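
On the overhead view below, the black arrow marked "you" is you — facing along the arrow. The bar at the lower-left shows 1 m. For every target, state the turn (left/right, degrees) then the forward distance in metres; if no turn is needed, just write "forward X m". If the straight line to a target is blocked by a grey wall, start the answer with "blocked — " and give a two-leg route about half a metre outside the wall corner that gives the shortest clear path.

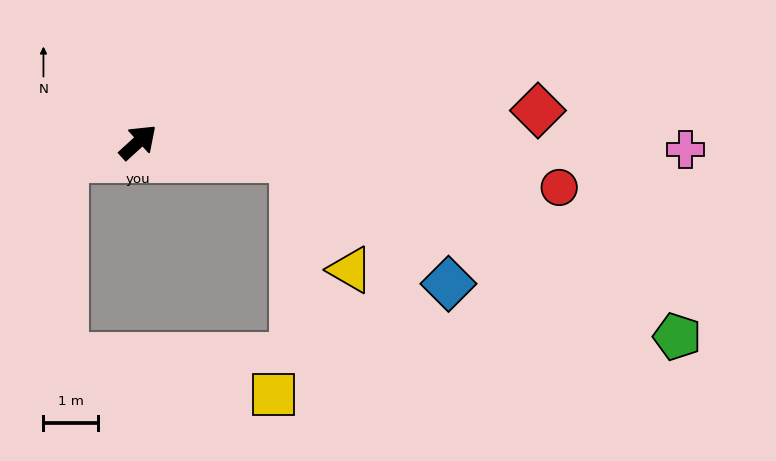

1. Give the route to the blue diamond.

blocked — turn right 49°, forward 2.8 m, then turn right 32°, forward 3.7 m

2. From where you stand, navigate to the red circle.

turn right 49°, forward 7.8 m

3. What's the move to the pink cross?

turn right 43°, forward 10.0 m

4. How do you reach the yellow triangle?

blocked — turn right 49°, forward 2.8 m, then turn right 56°, forward 2.3 m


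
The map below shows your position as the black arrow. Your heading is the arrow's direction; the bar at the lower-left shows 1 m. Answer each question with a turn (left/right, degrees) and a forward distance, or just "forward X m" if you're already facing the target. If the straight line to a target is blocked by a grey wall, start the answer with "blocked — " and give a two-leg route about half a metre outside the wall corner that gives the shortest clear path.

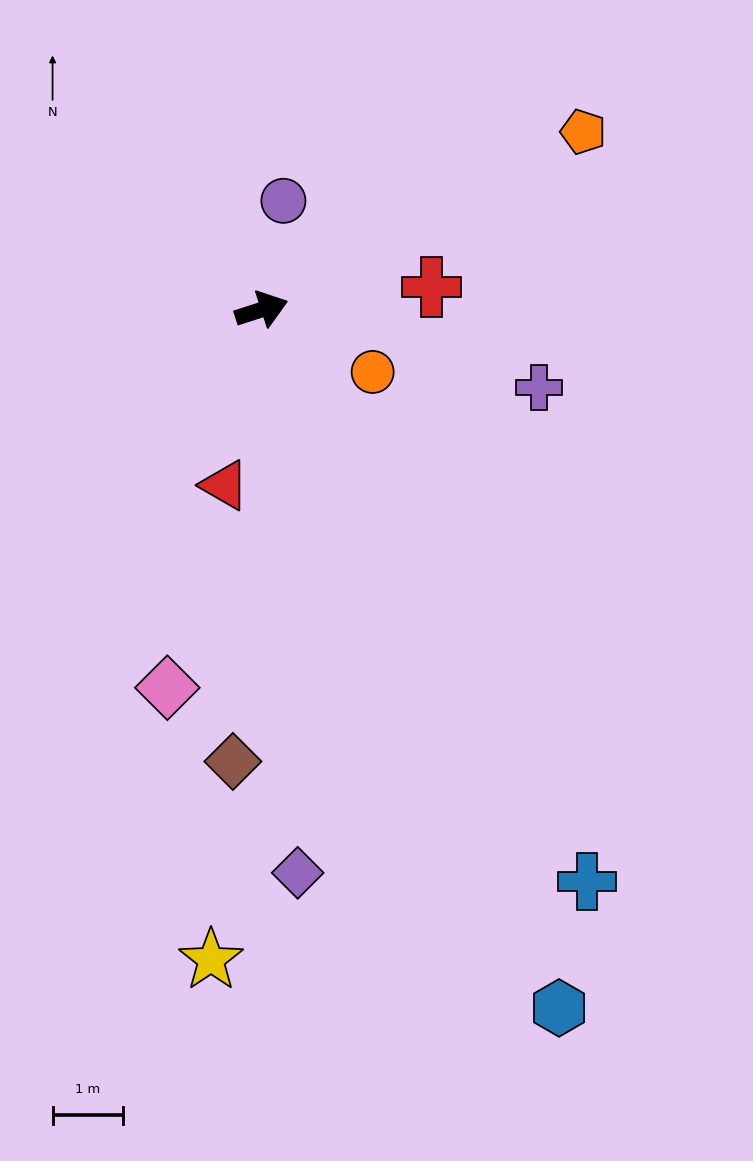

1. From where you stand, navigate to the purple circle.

turn left 61°, forward 1.6 m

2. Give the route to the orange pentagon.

turn left 11°, forward 5.2 m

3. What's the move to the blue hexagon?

turn right 85°, forward 10.8 m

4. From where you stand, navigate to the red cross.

turn right 10°, forward 2.4 m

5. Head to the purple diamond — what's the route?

turn right 104°, forward 8.0 m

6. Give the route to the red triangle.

turn right 120°, forward 2.6 m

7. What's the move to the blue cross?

turn right 78°, forward 9.4 m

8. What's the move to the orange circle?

turn right 47°, forward 1.8 m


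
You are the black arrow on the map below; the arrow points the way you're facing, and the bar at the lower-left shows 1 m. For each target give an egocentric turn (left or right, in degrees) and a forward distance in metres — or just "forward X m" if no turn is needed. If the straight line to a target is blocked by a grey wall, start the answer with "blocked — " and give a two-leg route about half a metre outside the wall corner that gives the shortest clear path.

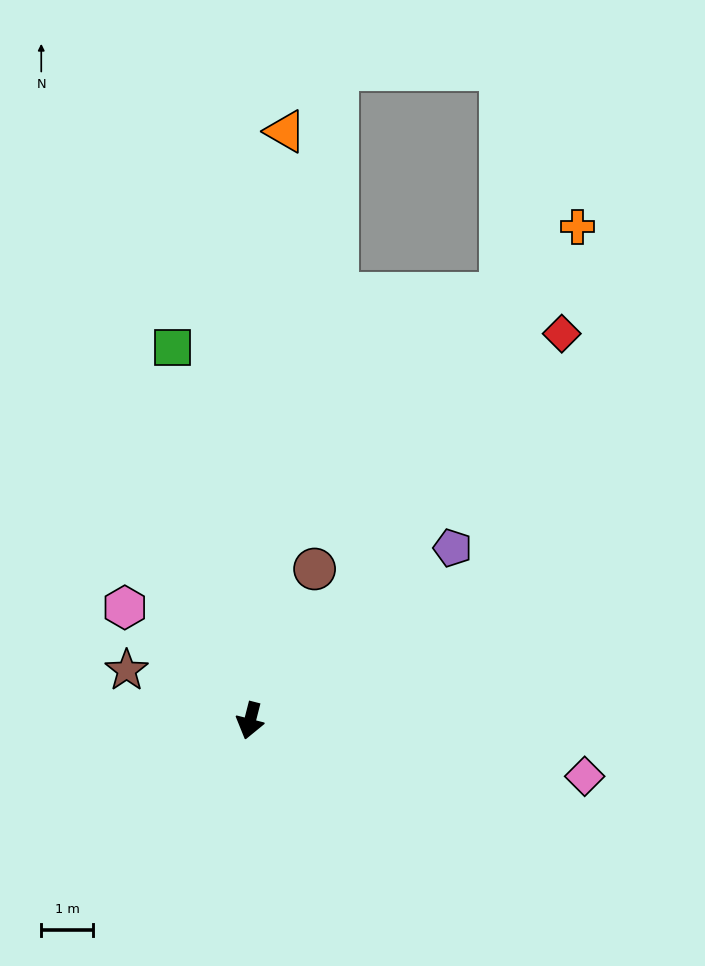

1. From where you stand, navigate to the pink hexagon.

turn right 118°, forward 3.3 m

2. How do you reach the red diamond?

turn left 155°, forward 9.6 m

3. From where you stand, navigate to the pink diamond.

turn left 95°, forward 6.6 m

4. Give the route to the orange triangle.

turn right 169°, forward 11.5 m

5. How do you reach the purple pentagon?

turn left 145°, forward 5.2 m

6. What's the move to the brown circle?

turn left 171°, forward 3.2 m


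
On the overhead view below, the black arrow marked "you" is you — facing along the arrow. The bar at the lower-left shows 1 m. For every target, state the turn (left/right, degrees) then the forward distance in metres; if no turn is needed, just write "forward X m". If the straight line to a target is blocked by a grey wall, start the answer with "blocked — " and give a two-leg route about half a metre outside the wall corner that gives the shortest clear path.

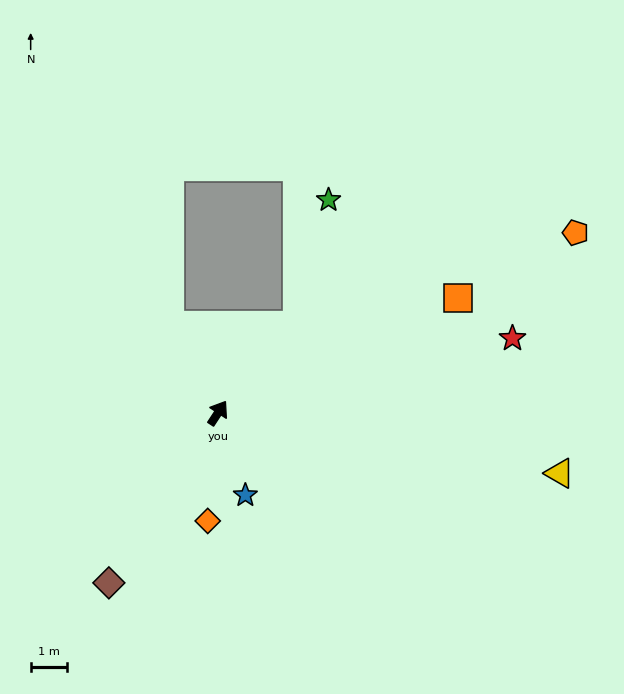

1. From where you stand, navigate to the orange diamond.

turn right 152°, forward 3.0 m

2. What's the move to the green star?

blocked — turn right 9°, forward 3.3 m, then turn left 28°, forward 3.6 m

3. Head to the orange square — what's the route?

turn right 31°, forward 7.4 m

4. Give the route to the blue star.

turn right 128°, forward 2.4 m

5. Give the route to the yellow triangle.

turn right 67°, forward 9.7 m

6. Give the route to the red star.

turn right 43°, forward 8.5 m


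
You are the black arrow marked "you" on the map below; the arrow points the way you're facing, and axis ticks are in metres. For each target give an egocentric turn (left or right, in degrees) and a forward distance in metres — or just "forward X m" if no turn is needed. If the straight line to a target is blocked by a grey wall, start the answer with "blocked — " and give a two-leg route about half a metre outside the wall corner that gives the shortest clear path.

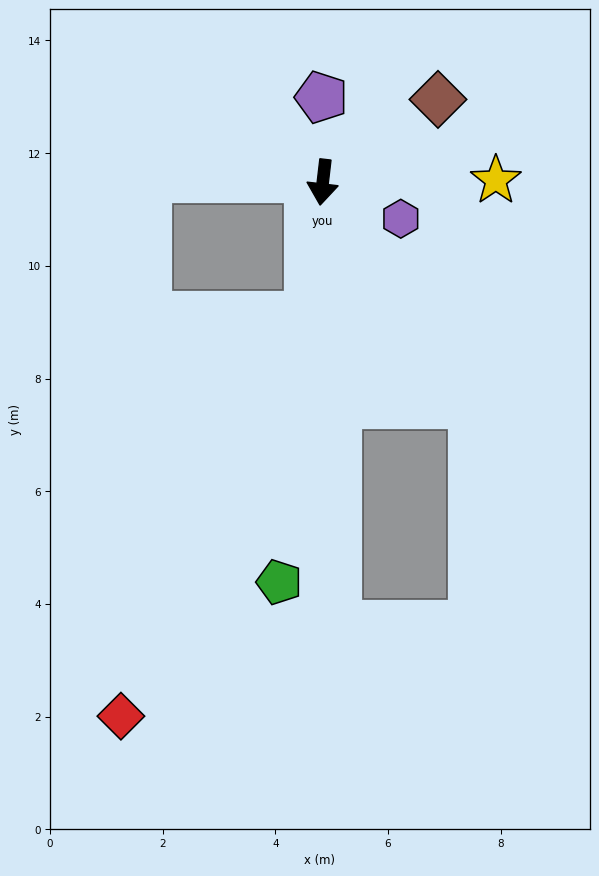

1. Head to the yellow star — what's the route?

turn left 97°, forward 3.1 m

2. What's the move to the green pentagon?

forward 7.1 m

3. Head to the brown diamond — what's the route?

turn left 132°, forward 2.5 m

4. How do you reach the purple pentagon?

turn right 172°, forward 1.5 m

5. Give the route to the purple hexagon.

turn left 72°, forward 1.5 m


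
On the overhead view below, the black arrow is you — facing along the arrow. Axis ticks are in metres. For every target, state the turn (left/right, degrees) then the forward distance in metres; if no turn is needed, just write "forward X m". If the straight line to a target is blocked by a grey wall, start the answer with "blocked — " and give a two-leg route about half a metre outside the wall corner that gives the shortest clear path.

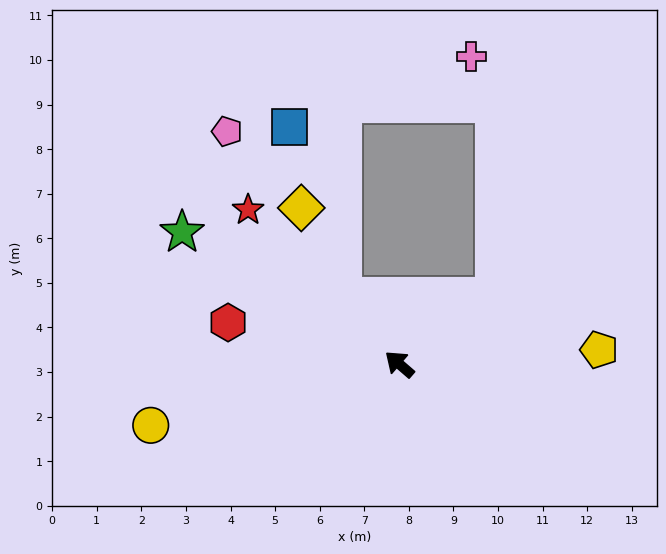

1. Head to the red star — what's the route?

turn right 5°, forward 4.8 m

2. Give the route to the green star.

turn left 10°, forward 5.7 m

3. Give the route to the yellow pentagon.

turn right 135°, forward 4.5 m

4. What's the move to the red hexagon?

turn left 27°, forward 4.0 m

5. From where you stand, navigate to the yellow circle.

turn left 55°, forward 5.7 m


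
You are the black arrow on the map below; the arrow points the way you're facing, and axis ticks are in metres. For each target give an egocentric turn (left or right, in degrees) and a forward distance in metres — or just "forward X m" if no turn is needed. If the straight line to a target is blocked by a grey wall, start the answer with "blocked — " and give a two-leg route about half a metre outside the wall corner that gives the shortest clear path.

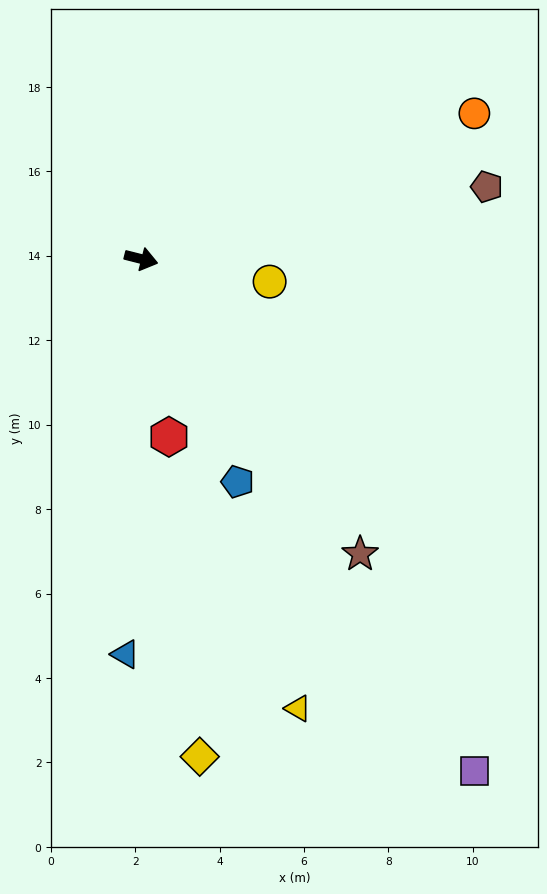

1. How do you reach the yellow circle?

turn left 4°, forward 3.1 m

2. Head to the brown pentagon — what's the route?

turn left 26°, forward 8.4 m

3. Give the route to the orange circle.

turn left 38°, forward 8.6 m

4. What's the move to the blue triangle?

turn right 78°, forward 9.4 m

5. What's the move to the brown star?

turn right 39°, forward 8.7 m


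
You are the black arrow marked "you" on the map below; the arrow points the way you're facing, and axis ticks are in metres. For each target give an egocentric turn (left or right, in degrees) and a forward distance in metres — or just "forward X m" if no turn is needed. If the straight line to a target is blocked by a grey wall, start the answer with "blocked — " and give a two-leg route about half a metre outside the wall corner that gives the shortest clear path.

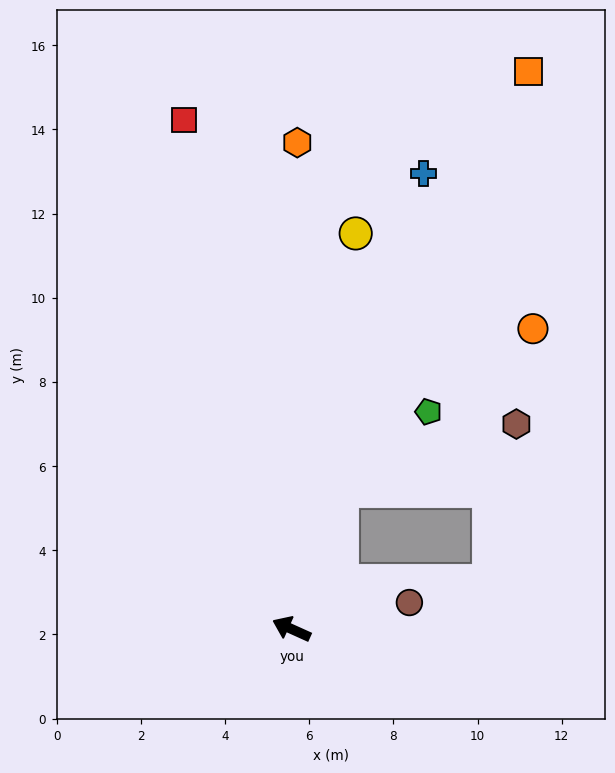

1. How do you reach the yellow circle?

turn right 75°, forward 9.5 m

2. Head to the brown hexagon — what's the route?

blocked — turn right 86°, forward 3.5 m, then turn right 49°, forward 4.4 m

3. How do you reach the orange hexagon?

turn right 66°, forward 11.6 m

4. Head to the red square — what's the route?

turn right 54°, forward 12.4 m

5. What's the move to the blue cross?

turn right 82°, forward 11.3 m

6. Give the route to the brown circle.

turn right 143°, forward 2.9 m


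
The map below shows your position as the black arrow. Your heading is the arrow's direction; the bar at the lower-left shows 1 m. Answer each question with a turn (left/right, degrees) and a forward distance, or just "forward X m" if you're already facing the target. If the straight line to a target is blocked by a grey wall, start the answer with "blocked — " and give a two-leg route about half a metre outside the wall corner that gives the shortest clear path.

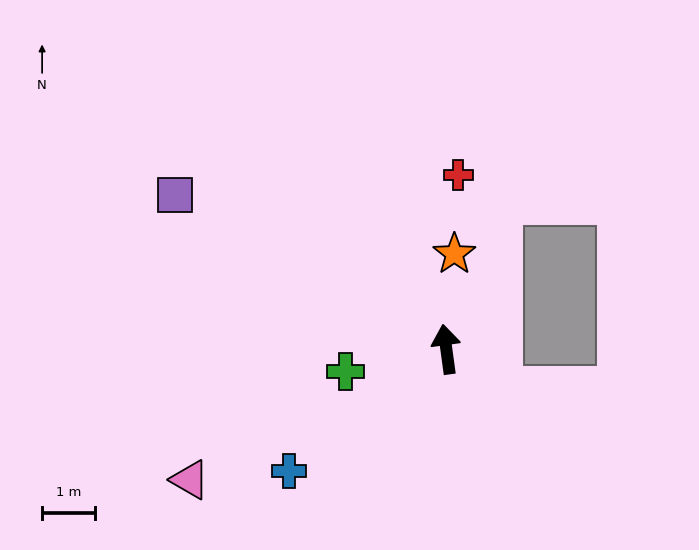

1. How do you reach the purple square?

turn left 53°, forward 5.9 m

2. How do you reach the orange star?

turn right 13°, forward 1.8 m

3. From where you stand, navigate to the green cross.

turn left 95°, forward 2.0 m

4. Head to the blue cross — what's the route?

turn left 120°, forward 3.8 m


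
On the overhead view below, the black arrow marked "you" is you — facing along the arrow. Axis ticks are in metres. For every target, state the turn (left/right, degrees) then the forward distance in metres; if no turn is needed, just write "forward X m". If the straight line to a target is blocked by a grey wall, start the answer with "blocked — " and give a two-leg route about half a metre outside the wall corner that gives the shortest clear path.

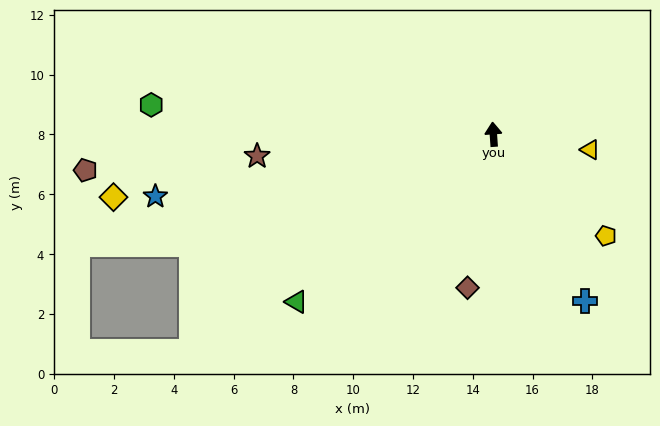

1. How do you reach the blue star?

turn left 96°, forward 11.5 m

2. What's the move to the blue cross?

turn right 155°, forward 6.4 m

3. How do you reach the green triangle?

turn left 126°, forward 8.7 m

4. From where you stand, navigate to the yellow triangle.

turn right 103°, forward 3.3 m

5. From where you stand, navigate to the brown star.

turn left 91°, forward 7.9 m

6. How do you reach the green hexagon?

turn left 81°, forward 11.5 m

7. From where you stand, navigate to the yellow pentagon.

turn right 136°, forward 5.1 m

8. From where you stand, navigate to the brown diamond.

turn left 167°, forward 5.2 m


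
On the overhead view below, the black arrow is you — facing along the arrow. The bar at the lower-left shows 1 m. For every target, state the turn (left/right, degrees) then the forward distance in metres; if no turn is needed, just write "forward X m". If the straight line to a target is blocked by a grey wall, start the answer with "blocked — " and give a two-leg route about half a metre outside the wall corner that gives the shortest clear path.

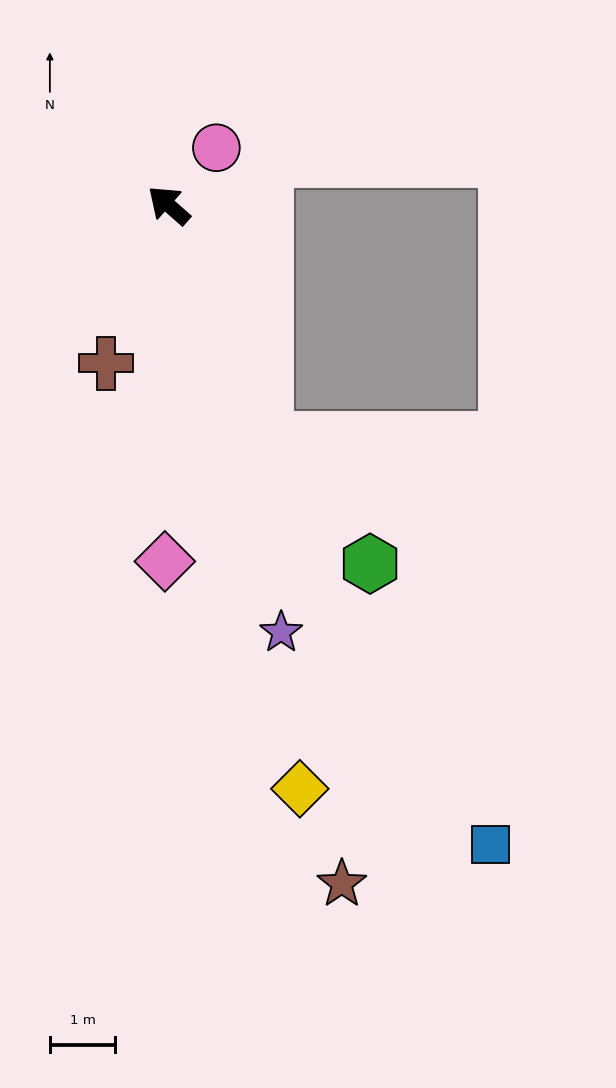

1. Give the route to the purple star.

turn left 146°, forward 6.8 m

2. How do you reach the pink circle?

turn right 88°, forward 1.1 m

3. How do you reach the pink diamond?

turn left 131°, forward 5.5 m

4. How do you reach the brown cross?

turn left 110°, forward 2.6 m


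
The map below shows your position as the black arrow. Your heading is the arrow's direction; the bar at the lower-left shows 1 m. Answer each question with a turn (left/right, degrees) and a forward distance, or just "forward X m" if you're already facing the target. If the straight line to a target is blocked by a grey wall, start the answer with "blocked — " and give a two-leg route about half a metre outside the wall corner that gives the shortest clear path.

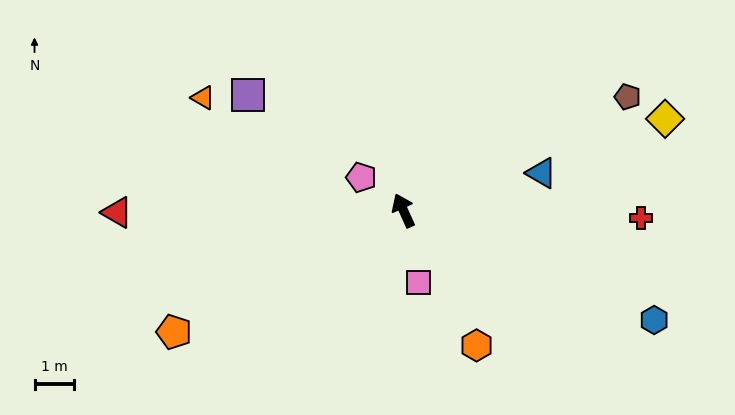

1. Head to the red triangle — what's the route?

turn left 66°, forward 7.3 m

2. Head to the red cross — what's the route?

turn right 116°, forward 6.1 m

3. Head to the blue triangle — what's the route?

turn right 99°, forward 3.7 m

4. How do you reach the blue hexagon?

turn right 138°, forward 7.0 m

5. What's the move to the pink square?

turn left 167°, forward 1.9 m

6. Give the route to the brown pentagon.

turn right 87°, forward 6.4 m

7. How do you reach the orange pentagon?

turn left 94°, forward 6.6 m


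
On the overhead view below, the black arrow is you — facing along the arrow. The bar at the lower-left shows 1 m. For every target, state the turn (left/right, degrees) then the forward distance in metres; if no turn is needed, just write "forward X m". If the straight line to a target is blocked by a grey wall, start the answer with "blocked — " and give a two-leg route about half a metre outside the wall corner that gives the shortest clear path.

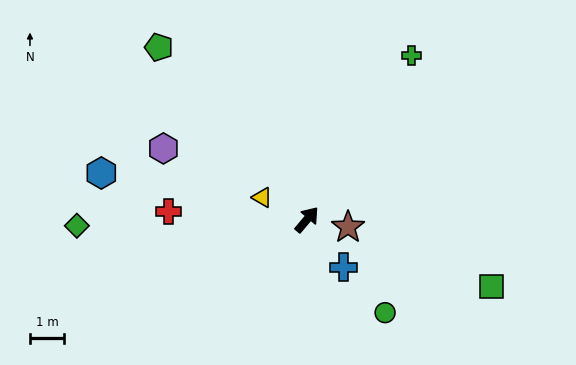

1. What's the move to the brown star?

turn right 60°, forward 1.2 m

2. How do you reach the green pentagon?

turn left 81°, forward 6.6 m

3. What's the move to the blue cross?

turn right 102°, forward 1.8 m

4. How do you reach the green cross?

turn left 8°, forward 5.7 m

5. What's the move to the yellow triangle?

turn left 104°, forward 1.5 m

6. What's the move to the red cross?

turn left 127°, forward 4.0 m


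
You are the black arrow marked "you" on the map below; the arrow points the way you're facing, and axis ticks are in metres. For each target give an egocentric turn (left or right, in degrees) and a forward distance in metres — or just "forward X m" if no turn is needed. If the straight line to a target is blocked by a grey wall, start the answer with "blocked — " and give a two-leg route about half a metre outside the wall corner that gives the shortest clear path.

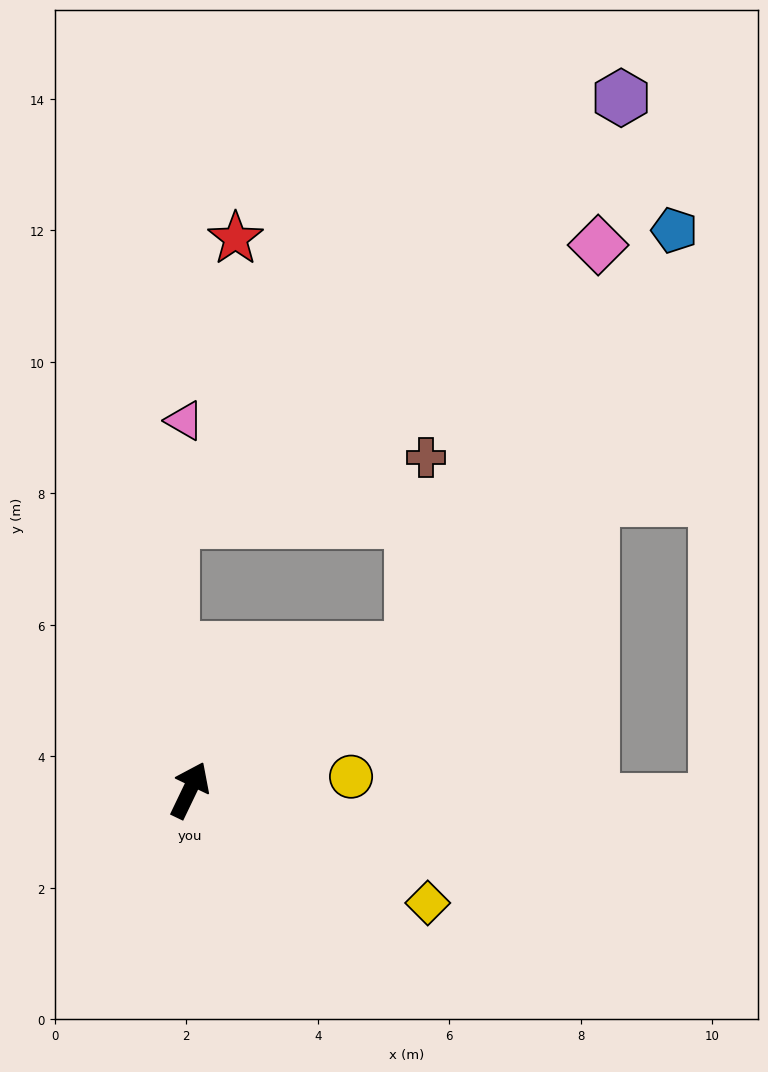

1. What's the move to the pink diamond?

blocked — turn right 32°, forward 4.0 m, then turn left 33°, forward 6.8 m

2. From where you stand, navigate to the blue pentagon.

blocked — turn right 32°, forward 4.0 m, then turn left 26°, forward 7.5 m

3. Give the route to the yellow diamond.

turn right 90°, forward 4.0 m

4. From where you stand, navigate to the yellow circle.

turn right 60°, forward 2.5 m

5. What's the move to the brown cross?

blocked — turn right 32°, forward 4.0 m, then turn left 54°, forward 2.9 m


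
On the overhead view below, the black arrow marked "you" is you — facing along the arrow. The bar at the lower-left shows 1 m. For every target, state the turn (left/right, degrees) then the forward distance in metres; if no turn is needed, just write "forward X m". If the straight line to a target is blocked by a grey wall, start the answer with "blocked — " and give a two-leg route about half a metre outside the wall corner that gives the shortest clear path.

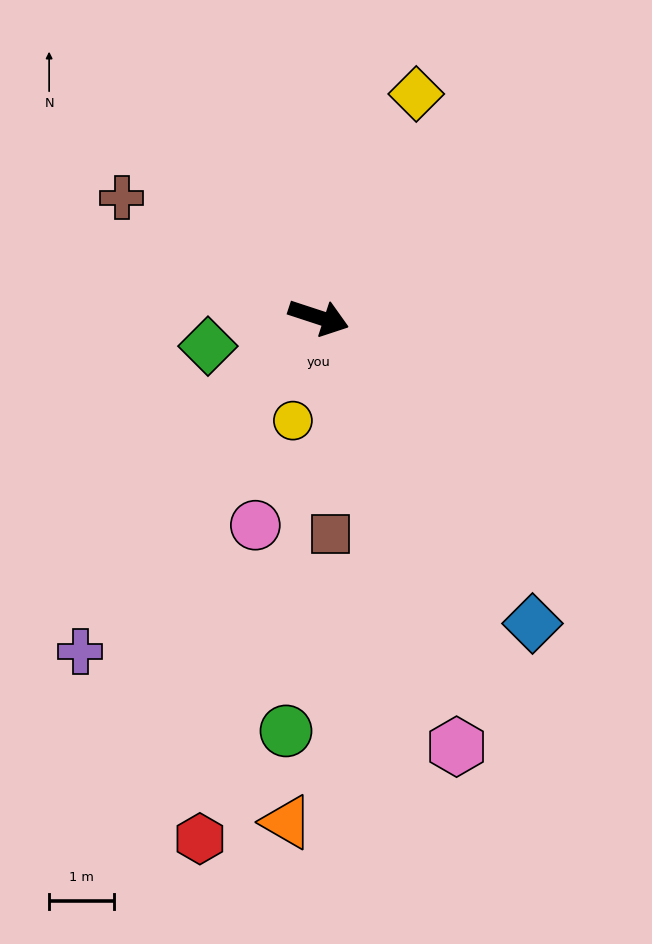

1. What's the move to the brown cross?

turn left 167°, forward 3.6 m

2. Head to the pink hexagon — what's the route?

turn right 54°, forward 7.0 m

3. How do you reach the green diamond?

turn right 147°, forward 1.8 m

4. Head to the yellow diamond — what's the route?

turn left 85°, forward 3.8 m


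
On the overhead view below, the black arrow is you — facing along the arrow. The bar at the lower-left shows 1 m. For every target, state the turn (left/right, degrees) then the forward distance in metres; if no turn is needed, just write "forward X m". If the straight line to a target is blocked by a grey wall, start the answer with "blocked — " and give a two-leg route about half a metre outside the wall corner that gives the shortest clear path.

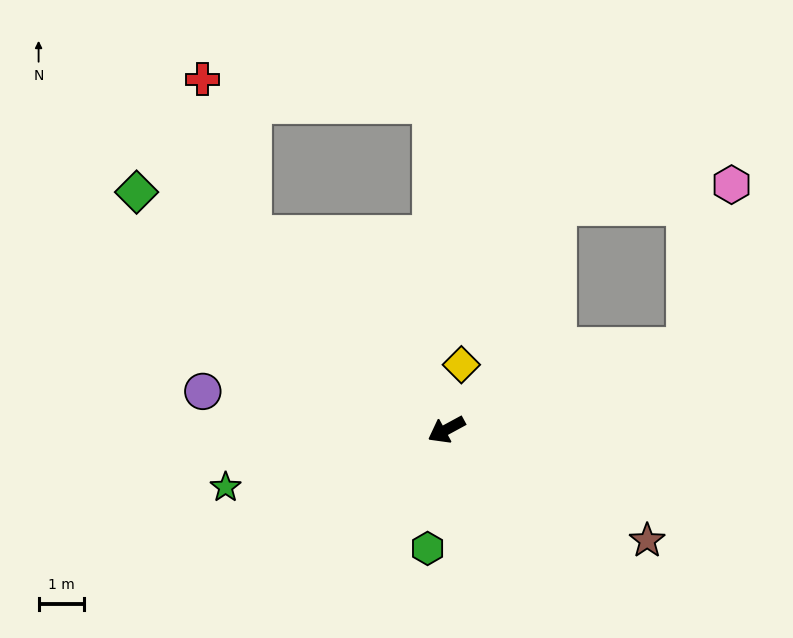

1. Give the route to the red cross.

blocked — turn right 74°, forward 6.0 m, then turn right 27°, forward 3.6 m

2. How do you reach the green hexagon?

turn left 52°, forward 2.6 m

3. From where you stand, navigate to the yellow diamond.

turn right 131°, forward 1.5 m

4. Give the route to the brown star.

turn left 123°, forward 5.0 m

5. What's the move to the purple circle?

turn right 37°, forward 5.4 m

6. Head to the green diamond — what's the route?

turn right 66°, forward 8.5 m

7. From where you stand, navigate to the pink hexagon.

blocked — turn left 171°, forward 5.5 m, then turn left 55°, forward 3.7 m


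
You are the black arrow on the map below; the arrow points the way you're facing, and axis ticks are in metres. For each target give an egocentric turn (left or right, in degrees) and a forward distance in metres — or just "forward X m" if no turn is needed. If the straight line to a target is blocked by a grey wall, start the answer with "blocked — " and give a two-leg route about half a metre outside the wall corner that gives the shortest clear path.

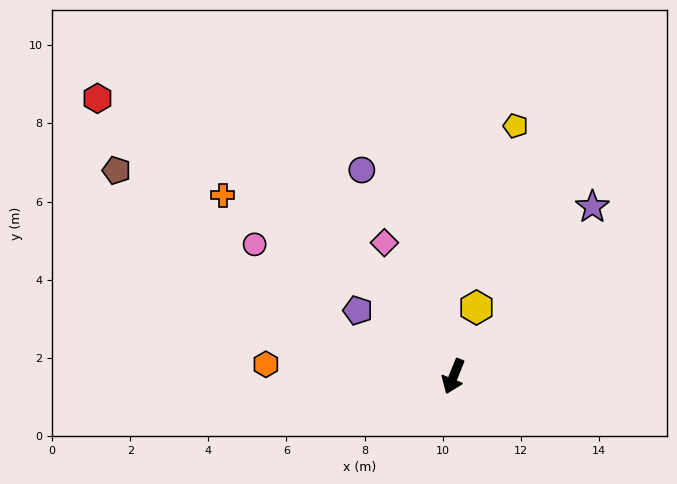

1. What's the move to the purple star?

turn left 163°, forward 5.6 m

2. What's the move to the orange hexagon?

turn right 72°, forward 4.8 m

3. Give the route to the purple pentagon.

turn right 103°, forward 3.0 m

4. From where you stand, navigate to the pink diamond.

turn right 131°, forward 3.9 m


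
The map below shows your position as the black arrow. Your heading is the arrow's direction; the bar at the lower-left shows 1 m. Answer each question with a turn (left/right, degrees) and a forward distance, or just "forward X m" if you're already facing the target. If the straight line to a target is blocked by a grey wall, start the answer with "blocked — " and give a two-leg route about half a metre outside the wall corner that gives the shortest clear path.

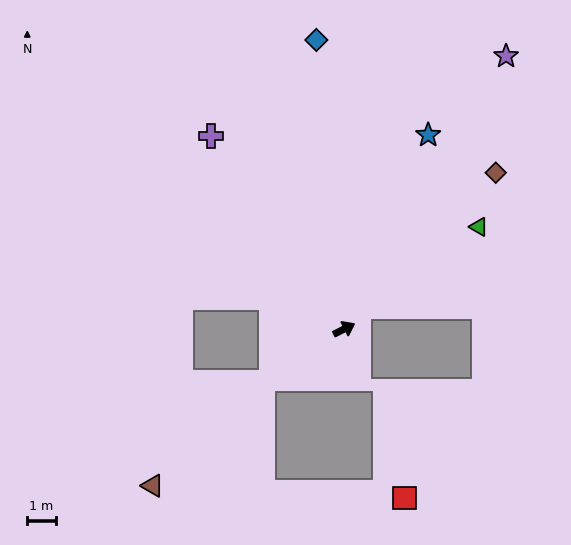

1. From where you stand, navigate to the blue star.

turn left 40°, forward 7.4 m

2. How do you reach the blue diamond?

turn left 69°, forward 10.2 m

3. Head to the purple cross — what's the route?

turn left 98°, forward 8.2 m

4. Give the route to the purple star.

turn left 32°, forward 11.1 m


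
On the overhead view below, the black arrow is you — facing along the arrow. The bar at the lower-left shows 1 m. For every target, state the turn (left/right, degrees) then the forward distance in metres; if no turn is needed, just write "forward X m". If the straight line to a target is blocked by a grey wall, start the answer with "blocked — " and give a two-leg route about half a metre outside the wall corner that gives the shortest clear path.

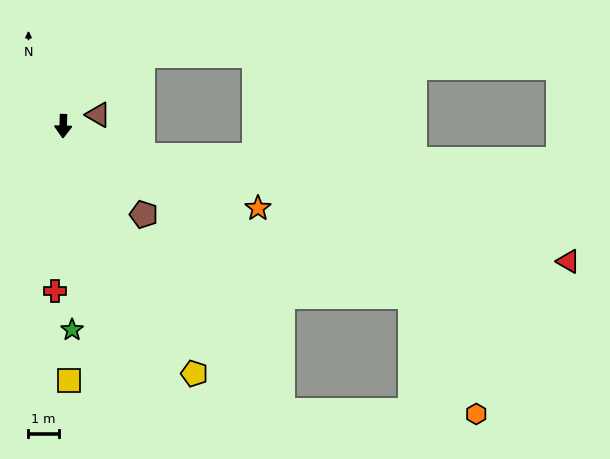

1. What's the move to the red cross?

forward 5.4 m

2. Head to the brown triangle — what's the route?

turn left 110°, forward 1.2 m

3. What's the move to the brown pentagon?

turn left 44°, forward 3.9 m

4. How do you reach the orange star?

turn left 69°, forward 7.0 m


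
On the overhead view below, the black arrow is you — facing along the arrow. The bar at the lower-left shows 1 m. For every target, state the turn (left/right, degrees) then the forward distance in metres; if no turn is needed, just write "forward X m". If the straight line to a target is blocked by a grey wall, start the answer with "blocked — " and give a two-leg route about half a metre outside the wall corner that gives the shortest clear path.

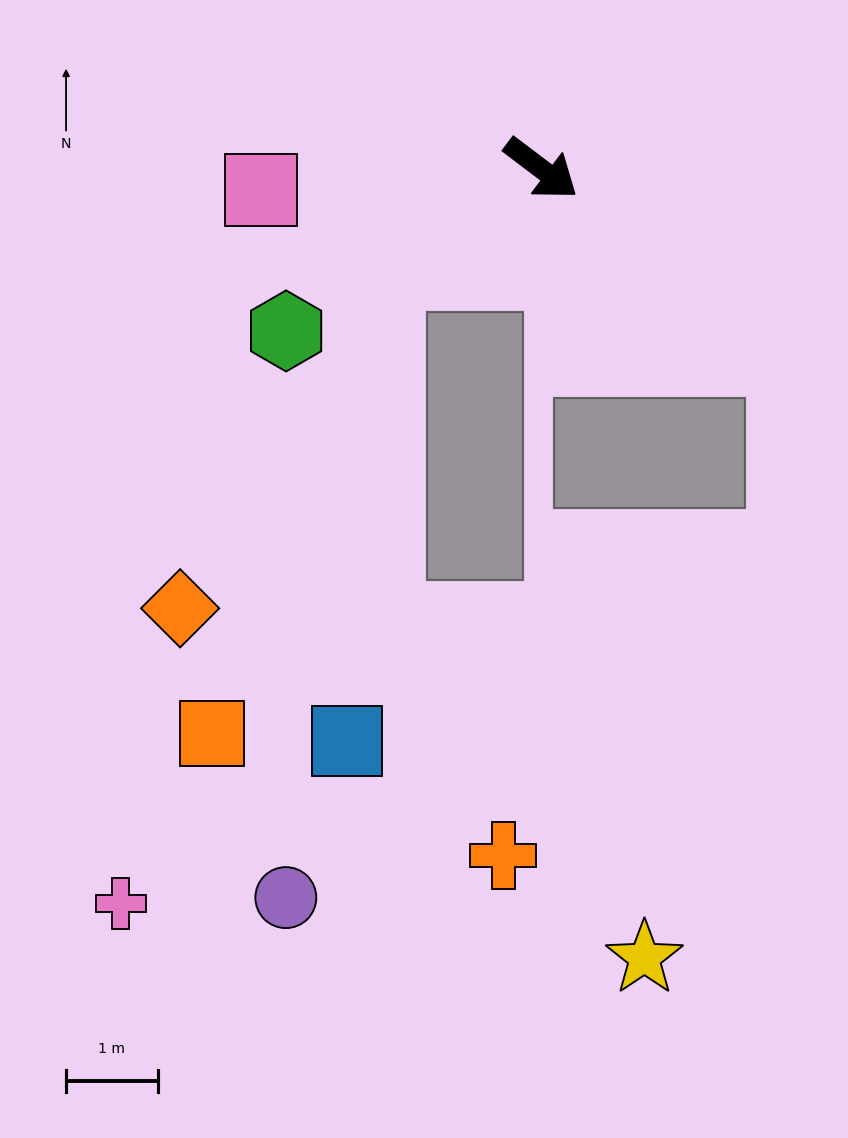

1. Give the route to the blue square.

blocked — turn right 110°, forward 2.0 m, then turn left 52°, forward 5.2 m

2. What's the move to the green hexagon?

turn right 110°, forward 3.3 m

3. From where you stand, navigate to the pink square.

turn right 138°, forward 3.1 m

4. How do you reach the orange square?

blocked — turn right 110°, forward 2.0 m, then turn left 37°, forward 5.4 m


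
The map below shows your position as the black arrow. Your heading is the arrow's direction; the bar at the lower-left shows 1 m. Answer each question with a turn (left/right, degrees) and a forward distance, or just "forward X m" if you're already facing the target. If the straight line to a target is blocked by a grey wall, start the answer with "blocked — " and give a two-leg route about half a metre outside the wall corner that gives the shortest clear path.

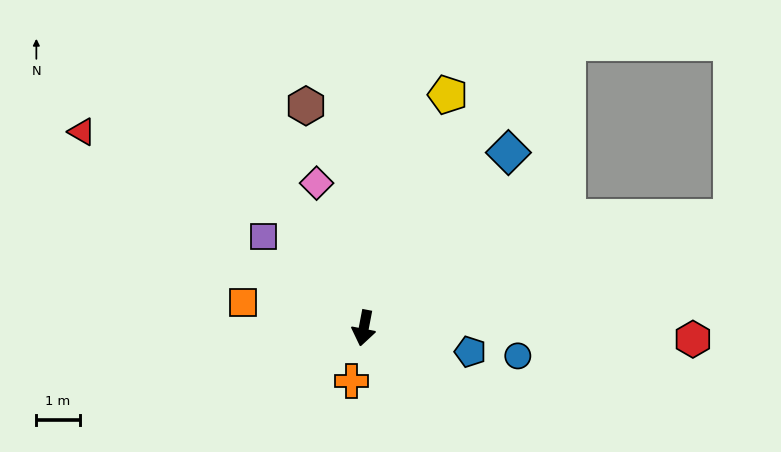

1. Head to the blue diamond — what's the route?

turn left 151°, forward 5.3 m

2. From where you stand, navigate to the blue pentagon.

turn left 88°, forward 2.5 m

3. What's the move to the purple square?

turn right 122°, forward 3.2 m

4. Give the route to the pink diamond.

turn right 151°, forward 3.5 m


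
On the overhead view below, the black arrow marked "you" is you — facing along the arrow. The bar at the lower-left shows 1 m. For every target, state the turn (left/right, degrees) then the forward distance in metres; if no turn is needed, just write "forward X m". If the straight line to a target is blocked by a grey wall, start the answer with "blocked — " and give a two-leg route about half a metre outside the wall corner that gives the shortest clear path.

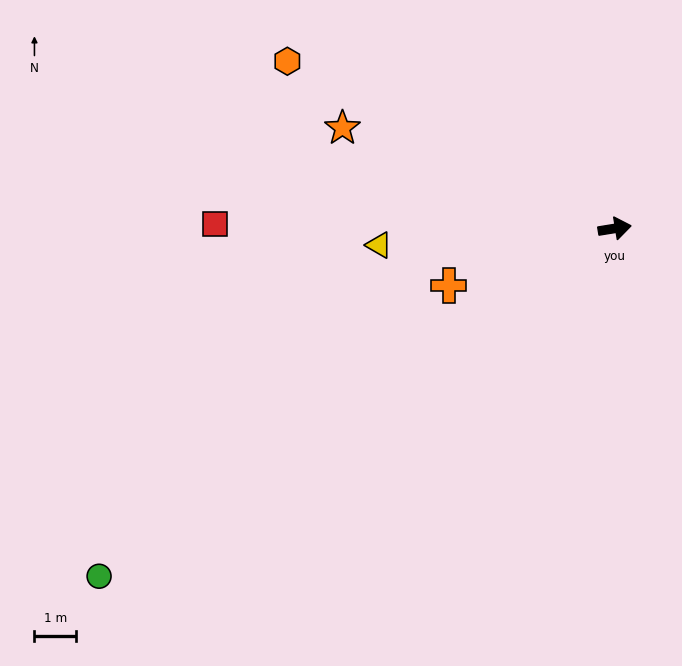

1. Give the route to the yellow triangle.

turn left 175°, forward 5.7 m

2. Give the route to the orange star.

turn left 151°, forward 7.0 m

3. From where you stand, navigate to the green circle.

turn right 155°, forward 15.0 m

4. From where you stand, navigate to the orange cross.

turn right 170°, forward 4.2 m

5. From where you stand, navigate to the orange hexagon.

turn left 144°, forward 8.9 m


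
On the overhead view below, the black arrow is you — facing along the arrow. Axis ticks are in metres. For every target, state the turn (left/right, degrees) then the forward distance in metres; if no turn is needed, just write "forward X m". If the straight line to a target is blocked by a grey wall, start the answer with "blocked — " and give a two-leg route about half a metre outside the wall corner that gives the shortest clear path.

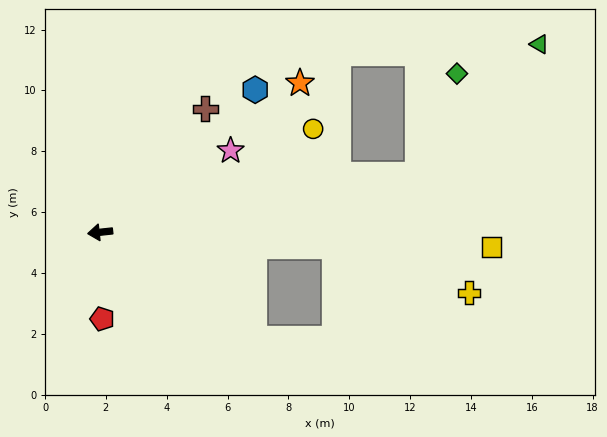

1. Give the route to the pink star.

turn right 154°, forward 5.1 m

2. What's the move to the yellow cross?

blocked — turn left 170°, forward 7.7 m, then turn right 15°, forward 4.7 m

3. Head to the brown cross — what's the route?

turn right 137°, forward 5.3 m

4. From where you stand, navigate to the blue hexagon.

turn right 144°, forward 6.9 m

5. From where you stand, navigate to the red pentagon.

turn left 85°, forward 2.8 m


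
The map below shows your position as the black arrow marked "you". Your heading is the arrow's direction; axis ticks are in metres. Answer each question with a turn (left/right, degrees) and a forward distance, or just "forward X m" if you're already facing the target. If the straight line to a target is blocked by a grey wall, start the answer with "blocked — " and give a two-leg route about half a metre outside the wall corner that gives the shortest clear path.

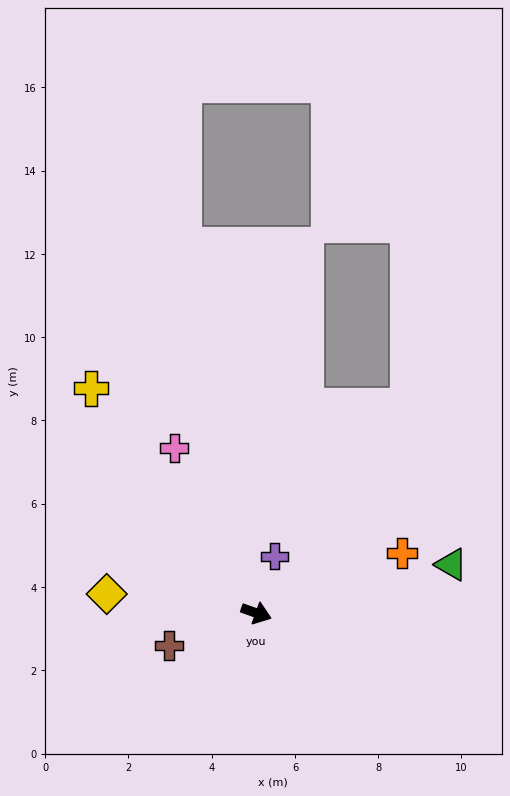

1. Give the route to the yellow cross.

turn left 146°, forward 6.7 m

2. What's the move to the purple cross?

turn left 92°, forward 1.4 m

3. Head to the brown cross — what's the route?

turn right 140°, forward 2.2 m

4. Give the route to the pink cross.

turn left 136°, forward 4.4 m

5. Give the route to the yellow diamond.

turn right 168°, forward 3.6 m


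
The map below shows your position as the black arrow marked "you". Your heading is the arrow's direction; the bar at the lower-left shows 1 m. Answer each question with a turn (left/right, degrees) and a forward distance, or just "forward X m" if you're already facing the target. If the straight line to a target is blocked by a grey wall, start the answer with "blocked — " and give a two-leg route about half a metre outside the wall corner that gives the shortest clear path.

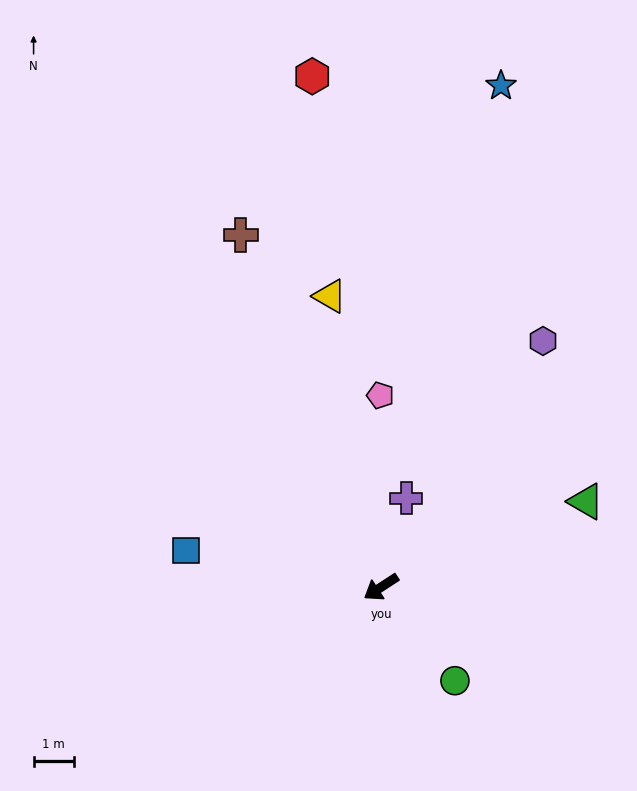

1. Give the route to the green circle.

turn left 95°, forward 3.0 m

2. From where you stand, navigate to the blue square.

turn right 44°, forward 4.9 m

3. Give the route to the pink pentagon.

turn right 123°, forward 4.7 m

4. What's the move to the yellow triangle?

turn right 113°, forward 7.3 m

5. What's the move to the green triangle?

turn left 170°, forward 5.5 m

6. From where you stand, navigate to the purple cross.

turn right 139°, forward 2.3 m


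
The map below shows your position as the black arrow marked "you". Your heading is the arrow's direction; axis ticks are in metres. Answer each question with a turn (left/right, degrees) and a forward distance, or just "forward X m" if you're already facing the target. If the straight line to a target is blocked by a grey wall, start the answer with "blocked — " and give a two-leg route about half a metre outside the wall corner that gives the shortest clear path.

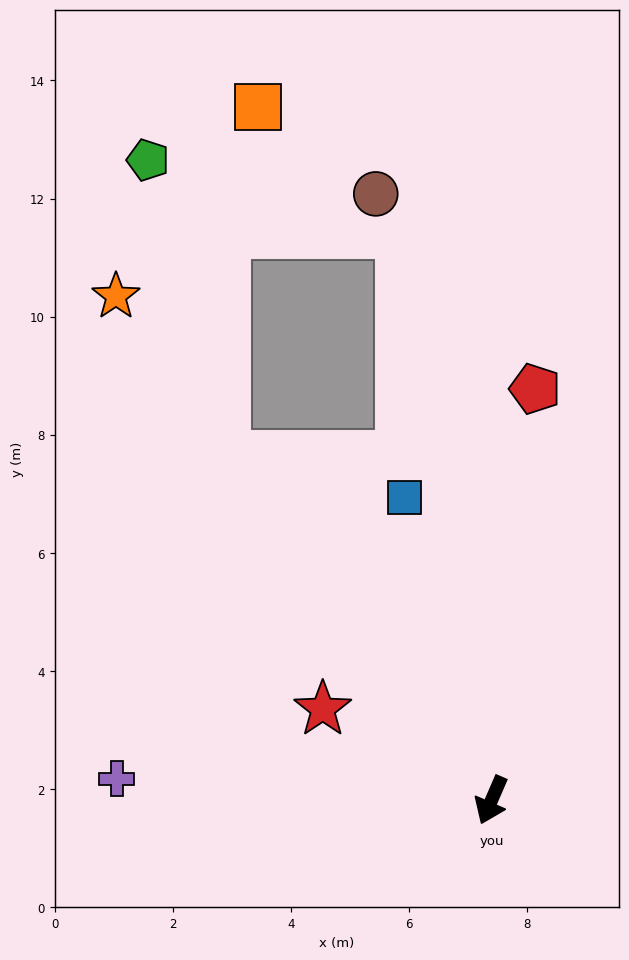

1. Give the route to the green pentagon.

blocked — turn right 119°, forward 7.4 m, then turn right 23°, forward 5.2 m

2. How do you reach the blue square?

turn right 141°, forward 5.3 m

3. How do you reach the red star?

turn right 95°, forward 3.2 m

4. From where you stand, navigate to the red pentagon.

turn right 163°, forward 7.0 m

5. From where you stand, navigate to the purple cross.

turn right 70°, forward 6.4 m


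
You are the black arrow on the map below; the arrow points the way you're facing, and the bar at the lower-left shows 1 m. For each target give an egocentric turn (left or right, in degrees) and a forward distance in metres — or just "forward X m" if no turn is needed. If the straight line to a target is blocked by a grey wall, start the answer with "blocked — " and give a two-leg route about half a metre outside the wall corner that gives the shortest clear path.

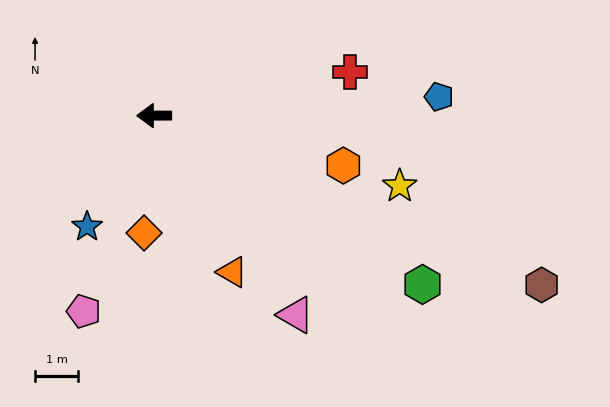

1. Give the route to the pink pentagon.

turn left 70°, forward 4.8 m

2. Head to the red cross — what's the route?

turn right 168°, forward 4.6 m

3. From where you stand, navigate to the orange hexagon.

turn left 165°, forward 4.5 m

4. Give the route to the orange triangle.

turn left 116°, forward 4.0 m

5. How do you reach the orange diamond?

turn left 85°, forward 2.7 m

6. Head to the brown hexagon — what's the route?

turn left 156°, forward 9.8 m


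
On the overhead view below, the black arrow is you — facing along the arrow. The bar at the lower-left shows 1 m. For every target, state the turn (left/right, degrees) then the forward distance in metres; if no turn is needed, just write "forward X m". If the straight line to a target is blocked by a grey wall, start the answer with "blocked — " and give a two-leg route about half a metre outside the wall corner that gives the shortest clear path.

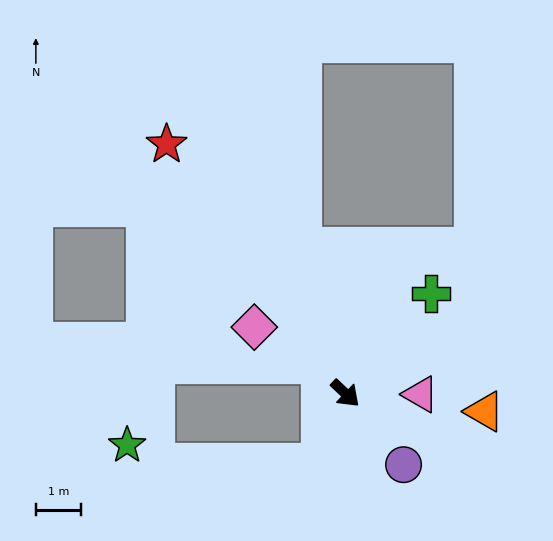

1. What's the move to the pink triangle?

turn left 43°, forward 1.7 m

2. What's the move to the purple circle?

turn right 7°, forward 2.0 m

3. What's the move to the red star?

turn left 169°, forward 6.8 m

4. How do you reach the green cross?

turn left 93°, forward 2.9 m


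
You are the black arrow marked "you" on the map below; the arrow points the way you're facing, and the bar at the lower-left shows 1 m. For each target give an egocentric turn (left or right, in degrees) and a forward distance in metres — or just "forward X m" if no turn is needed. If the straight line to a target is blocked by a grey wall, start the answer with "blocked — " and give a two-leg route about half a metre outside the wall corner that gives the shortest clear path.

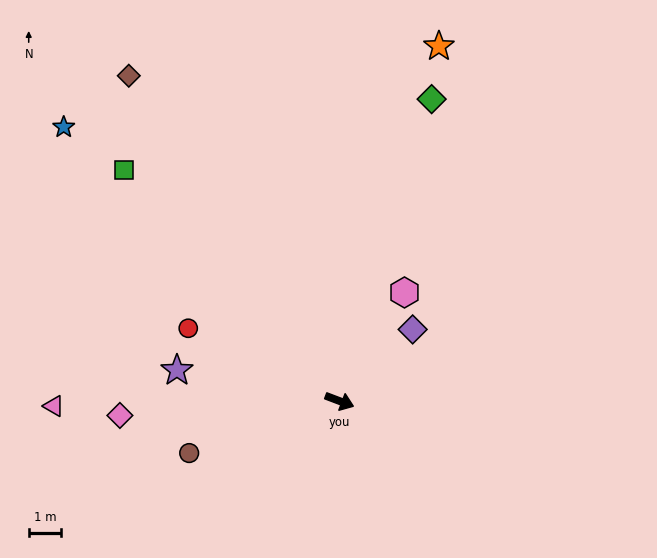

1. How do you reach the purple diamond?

turn left 65°, forward 3.2 m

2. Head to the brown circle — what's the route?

turn right 140°, forward 4.9 m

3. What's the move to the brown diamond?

turn left 144°, forward 12.0 m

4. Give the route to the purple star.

turn right 170°, forward 5.1 m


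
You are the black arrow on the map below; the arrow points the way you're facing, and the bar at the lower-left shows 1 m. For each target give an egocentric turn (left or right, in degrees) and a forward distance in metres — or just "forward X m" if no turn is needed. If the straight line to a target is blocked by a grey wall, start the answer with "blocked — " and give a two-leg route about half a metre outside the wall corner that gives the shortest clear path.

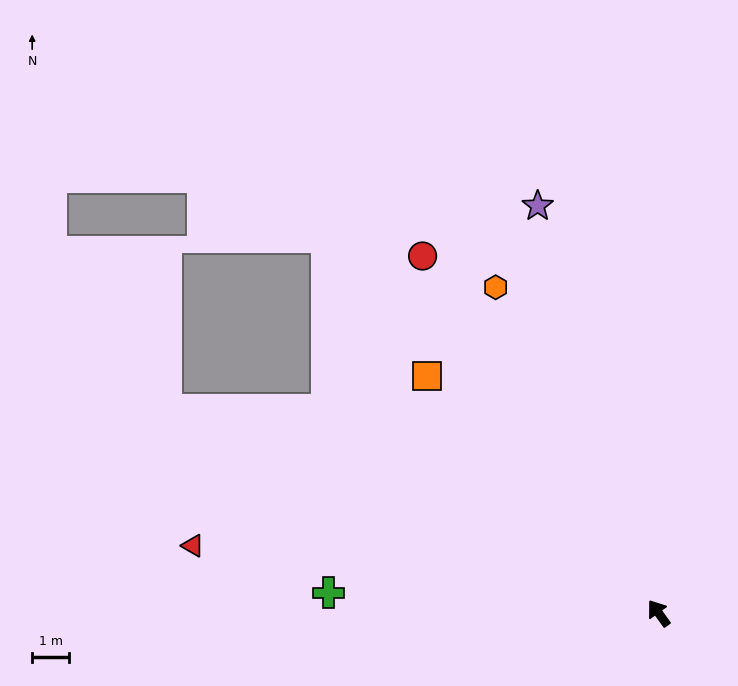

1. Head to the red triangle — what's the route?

turn left 46°, forward 12.7 m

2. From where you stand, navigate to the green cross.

turn left 51°, forward 9.0 m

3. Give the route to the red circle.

turn right 2°, forward 11.6 m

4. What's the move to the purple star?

turn right 19°, forward 11.5 m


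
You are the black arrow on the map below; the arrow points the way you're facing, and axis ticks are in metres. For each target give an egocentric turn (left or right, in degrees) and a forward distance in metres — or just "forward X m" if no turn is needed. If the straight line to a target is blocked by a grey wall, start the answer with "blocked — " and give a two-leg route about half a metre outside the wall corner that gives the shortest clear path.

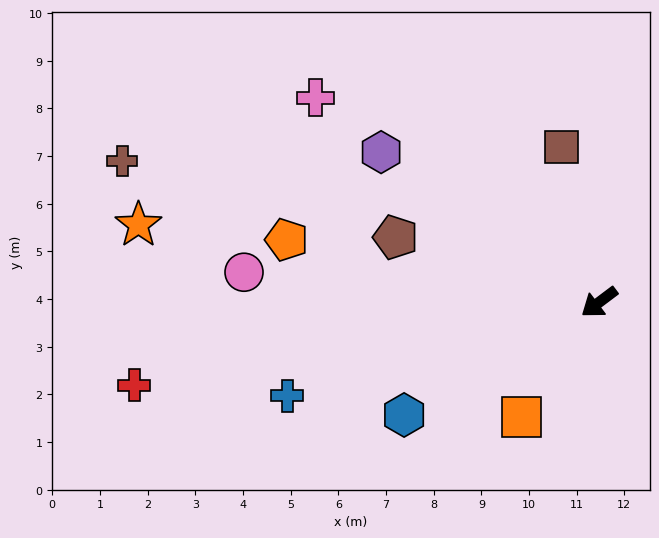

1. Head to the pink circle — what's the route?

turn right 42°, forward 7.5 m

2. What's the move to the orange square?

turn left 19°, forward 2.9 m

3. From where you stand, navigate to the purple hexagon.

turn right 71°, forward 5.6 m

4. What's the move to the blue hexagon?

turn right 7°, forward 4.7 m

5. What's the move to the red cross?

turn right 27°, forward 9.9 m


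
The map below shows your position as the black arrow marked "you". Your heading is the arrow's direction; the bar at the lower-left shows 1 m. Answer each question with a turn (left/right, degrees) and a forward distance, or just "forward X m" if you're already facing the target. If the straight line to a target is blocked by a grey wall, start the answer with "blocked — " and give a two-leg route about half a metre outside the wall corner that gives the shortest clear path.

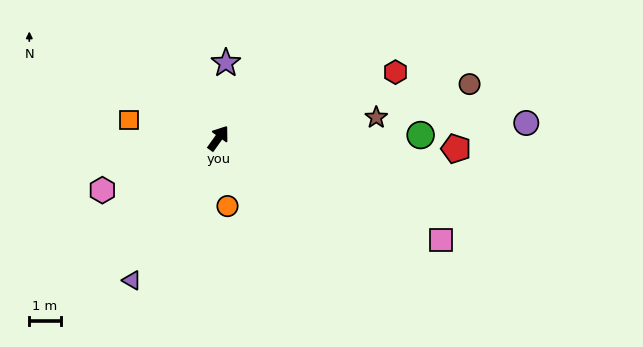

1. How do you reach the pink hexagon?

turn left 150°, forward 4.0 m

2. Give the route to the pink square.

turn right 79°, forward 7.7 m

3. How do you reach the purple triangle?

turn right 176°, forward 5.3 m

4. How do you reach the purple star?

turn left 30°, forward 2.4 m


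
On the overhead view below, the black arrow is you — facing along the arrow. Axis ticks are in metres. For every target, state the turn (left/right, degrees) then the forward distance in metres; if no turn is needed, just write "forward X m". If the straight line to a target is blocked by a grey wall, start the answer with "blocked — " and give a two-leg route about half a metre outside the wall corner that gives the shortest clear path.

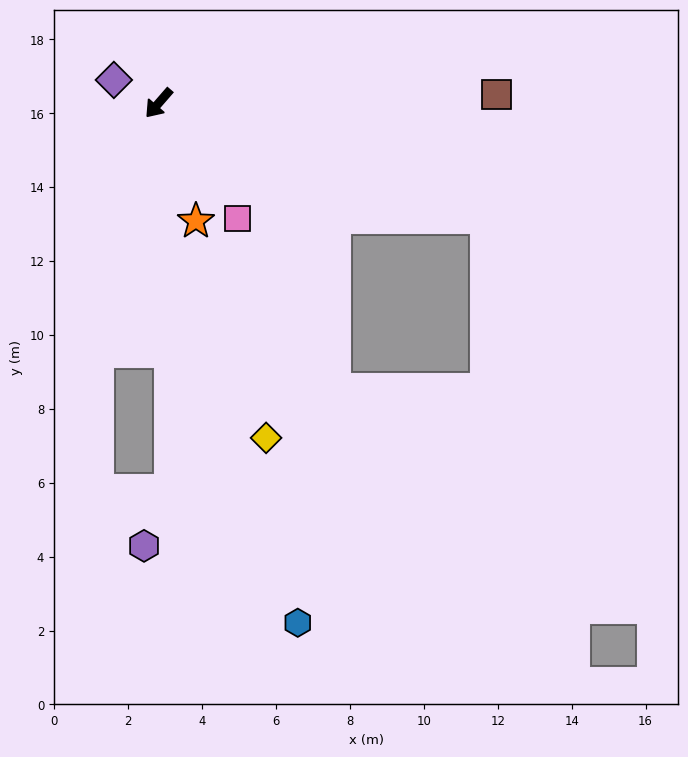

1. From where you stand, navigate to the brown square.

turn left 132°, forward 9.2 m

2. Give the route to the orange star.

turn left 59°, forward 3.3 m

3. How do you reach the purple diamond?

turn right 76°, forward 1.4 m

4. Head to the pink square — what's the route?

turn left 75°, forward 3.8 m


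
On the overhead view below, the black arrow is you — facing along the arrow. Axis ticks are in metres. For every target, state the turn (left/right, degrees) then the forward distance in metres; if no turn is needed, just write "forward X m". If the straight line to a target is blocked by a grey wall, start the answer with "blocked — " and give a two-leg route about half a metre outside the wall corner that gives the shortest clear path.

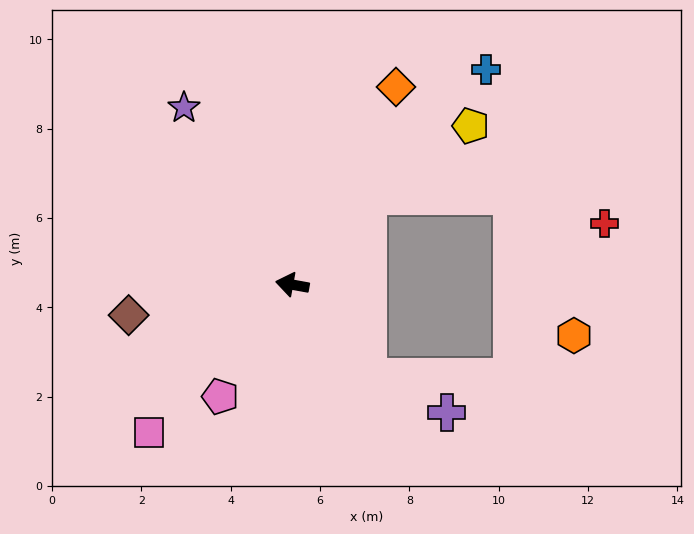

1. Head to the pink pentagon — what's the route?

turn left 67°, forward 3.0 m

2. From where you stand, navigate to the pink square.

turn left 56°, forward 4.6 m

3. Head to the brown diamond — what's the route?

turn left 21°, forward 3.7 m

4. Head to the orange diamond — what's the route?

turn right 107°, forward 5.0 m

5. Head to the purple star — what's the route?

turn right 48°, forward 4.6 m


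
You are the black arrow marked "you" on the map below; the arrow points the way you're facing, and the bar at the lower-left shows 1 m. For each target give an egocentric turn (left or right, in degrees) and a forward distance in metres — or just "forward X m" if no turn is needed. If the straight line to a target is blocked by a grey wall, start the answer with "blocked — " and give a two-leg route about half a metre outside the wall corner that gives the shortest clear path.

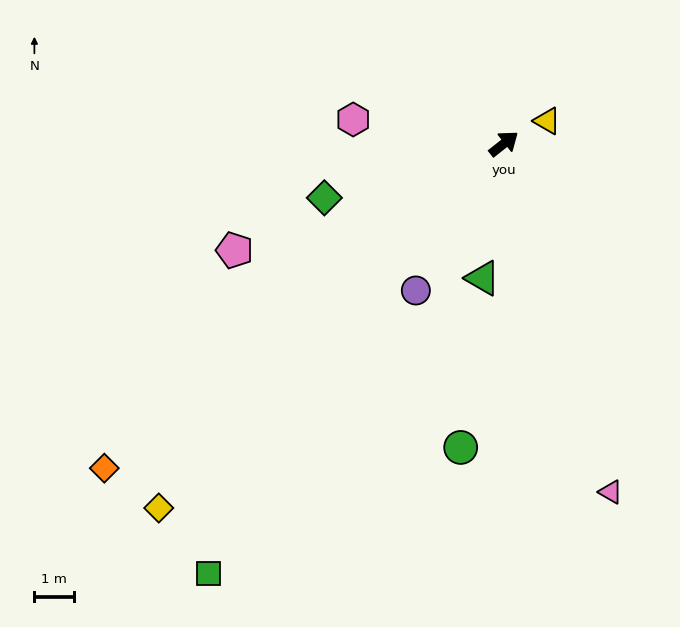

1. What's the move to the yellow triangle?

turn right 11°, forward 1.2 m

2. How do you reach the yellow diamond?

turn right 172°, forward 12.7 m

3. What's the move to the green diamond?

turn left 158°, forward 4.7 m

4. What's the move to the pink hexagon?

turn left 133°, forward 3.9 m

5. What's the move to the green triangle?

turn right 137°, forward 3.4 m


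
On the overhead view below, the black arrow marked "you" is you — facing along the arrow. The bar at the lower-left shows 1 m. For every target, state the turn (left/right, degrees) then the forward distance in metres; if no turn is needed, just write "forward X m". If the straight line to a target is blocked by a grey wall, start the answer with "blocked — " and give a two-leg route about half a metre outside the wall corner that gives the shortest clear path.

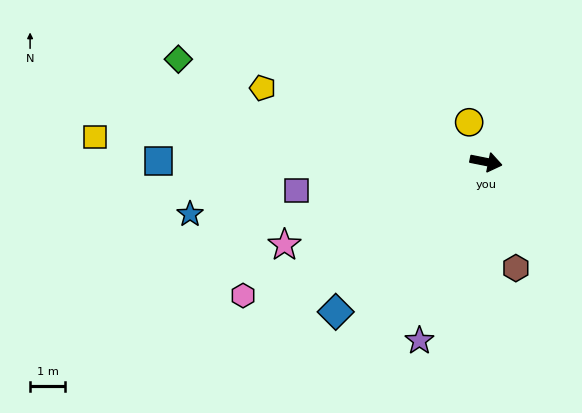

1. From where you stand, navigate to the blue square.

turn right 169°, forward 9.3 m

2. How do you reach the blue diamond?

turn right 124°, forward 6.1 m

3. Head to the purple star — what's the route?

turn right 99°, forward 5.4 m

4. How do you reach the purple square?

turn right 160°, forward 5.5 m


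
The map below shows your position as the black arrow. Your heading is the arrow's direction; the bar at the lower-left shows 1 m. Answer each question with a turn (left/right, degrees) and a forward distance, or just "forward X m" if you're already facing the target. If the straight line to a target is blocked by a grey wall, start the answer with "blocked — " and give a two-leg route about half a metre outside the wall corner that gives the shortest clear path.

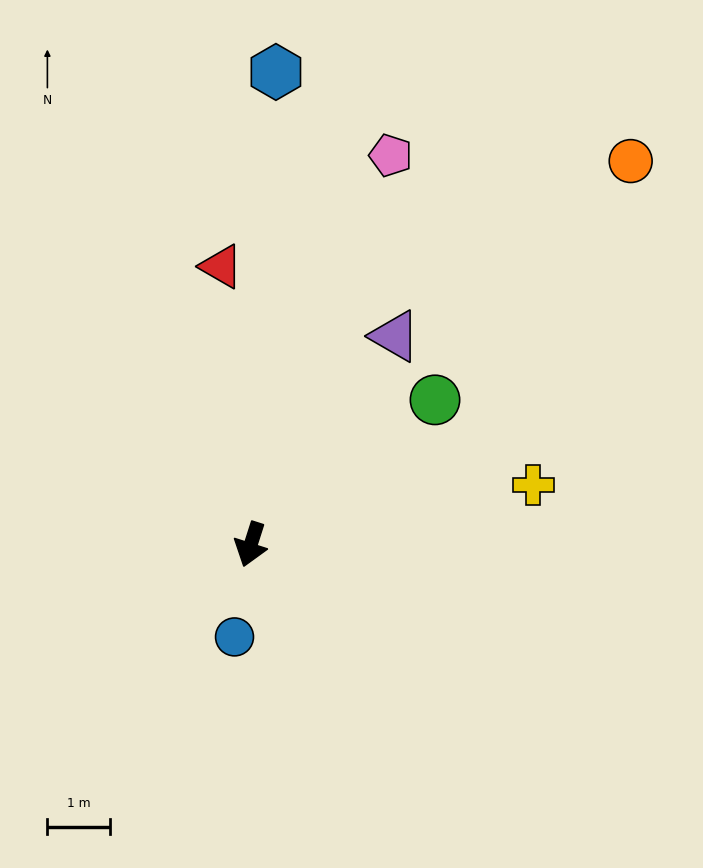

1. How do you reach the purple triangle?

turn left 163°, forward 4.0 m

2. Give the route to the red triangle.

turn right 156°, forward 4.5 m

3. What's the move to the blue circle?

turn left 8°, forward 1.5 m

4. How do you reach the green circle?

turn left 146°, forward 3.7 m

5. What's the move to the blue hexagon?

turn right 165°, forward 7.6 m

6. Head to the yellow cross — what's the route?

turn left 120°, forward 4.6 m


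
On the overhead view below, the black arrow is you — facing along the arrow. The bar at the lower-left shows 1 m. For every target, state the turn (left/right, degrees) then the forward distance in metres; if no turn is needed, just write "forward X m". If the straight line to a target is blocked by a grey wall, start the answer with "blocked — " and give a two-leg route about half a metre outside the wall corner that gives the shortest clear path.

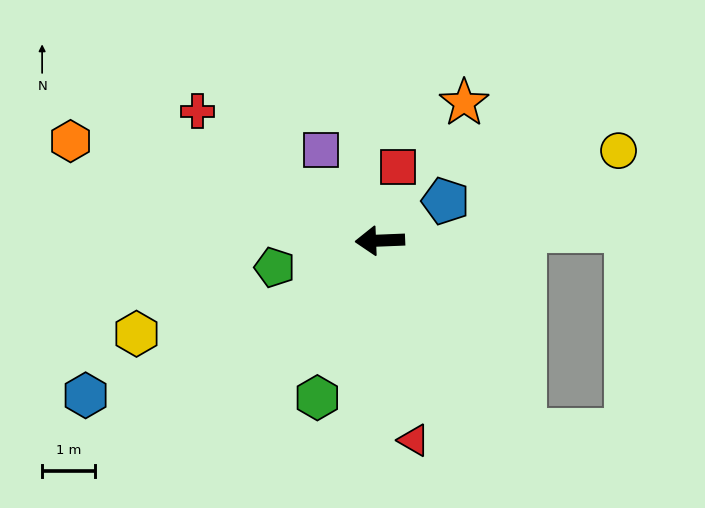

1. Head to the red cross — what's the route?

turn right 38°, forward 4.2 m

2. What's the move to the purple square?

turn right 59°, forward 2.1 m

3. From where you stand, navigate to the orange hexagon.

turn right 20°, forward 6.2 m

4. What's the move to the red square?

turn right 106°, forward 1.4 m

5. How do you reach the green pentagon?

turn left 12°, forward 2.1 m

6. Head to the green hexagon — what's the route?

turn left 66°, forward 3.2 m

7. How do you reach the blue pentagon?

turn right 151°, forward 1.5 m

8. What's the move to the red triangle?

turn left 97°, forward 3.8 m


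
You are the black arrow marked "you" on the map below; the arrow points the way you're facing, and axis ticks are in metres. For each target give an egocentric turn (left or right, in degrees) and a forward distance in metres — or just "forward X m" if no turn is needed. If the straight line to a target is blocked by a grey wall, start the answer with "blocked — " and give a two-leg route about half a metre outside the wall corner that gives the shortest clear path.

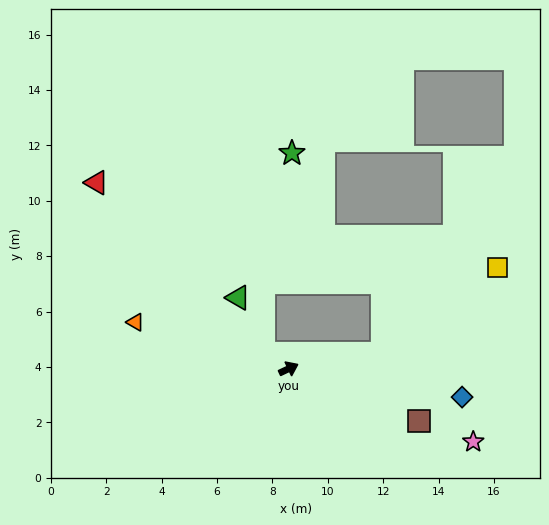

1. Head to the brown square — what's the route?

turn right 47°, forward 5.1 m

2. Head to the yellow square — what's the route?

blocked — turn right 16°, forward 3.4 m, then turn left 28°, forward 5.2 m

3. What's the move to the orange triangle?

turn left 138°, forward 5.8 m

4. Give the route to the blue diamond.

turn right 35°, forward 6.3 m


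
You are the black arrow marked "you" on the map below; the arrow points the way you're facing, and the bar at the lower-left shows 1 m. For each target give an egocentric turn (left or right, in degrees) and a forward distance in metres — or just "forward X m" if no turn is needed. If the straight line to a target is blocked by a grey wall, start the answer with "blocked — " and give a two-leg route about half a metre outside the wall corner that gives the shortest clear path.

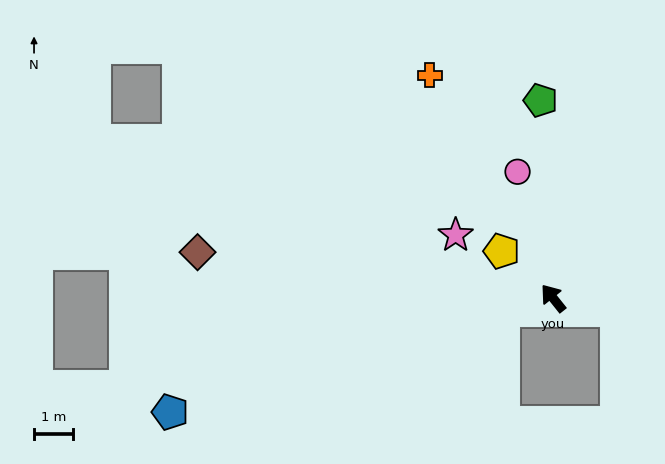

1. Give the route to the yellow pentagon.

turn left 9°, forward 1.8 m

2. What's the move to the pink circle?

turn right 23°, forward 3.3 m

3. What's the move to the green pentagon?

turn right 35°, forward 5.1 m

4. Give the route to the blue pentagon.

turn left 68°, forward 10.2 m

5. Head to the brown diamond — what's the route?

turn left 44°, forward 9.1 m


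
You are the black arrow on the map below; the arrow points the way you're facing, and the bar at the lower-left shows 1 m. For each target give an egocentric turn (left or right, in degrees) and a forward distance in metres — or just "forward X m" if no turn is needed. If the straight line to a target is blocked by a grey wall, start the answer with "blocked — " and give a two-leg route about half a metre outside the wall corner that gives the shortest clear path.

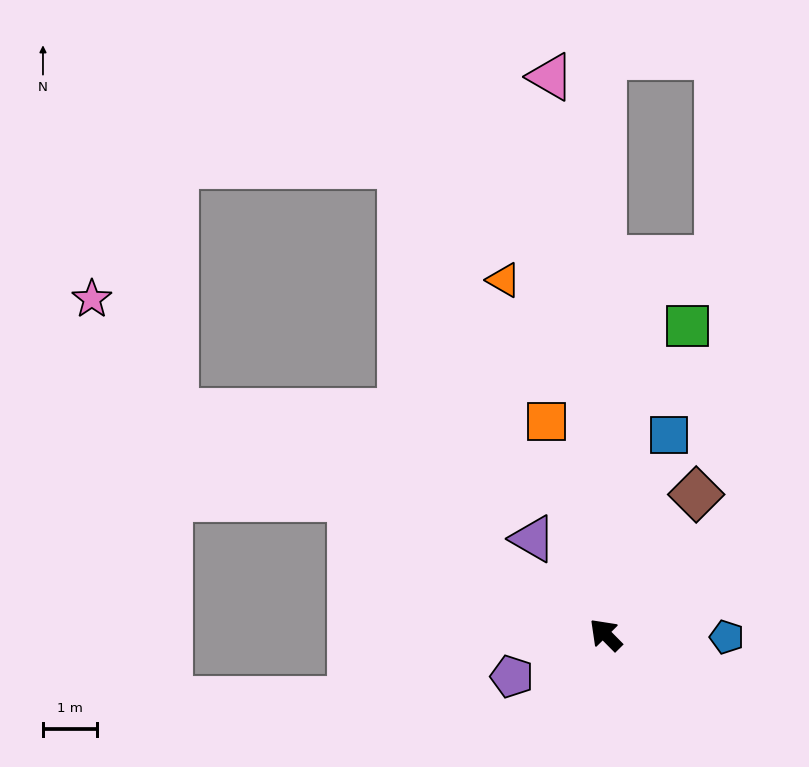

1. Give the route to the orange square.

turn right 29°, forward 4.1 m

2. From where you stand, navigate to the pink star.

blocked — turn left 18°, forward 9.0 m, then turn right 26°, forward 2.6 m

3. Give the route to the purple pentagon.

turn left 69°, forward 1.9 m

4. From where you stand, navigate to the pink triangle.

turn right 39°, forward 10.4 m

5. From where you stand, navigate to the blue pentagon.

turn right 136°, forward 2.3 m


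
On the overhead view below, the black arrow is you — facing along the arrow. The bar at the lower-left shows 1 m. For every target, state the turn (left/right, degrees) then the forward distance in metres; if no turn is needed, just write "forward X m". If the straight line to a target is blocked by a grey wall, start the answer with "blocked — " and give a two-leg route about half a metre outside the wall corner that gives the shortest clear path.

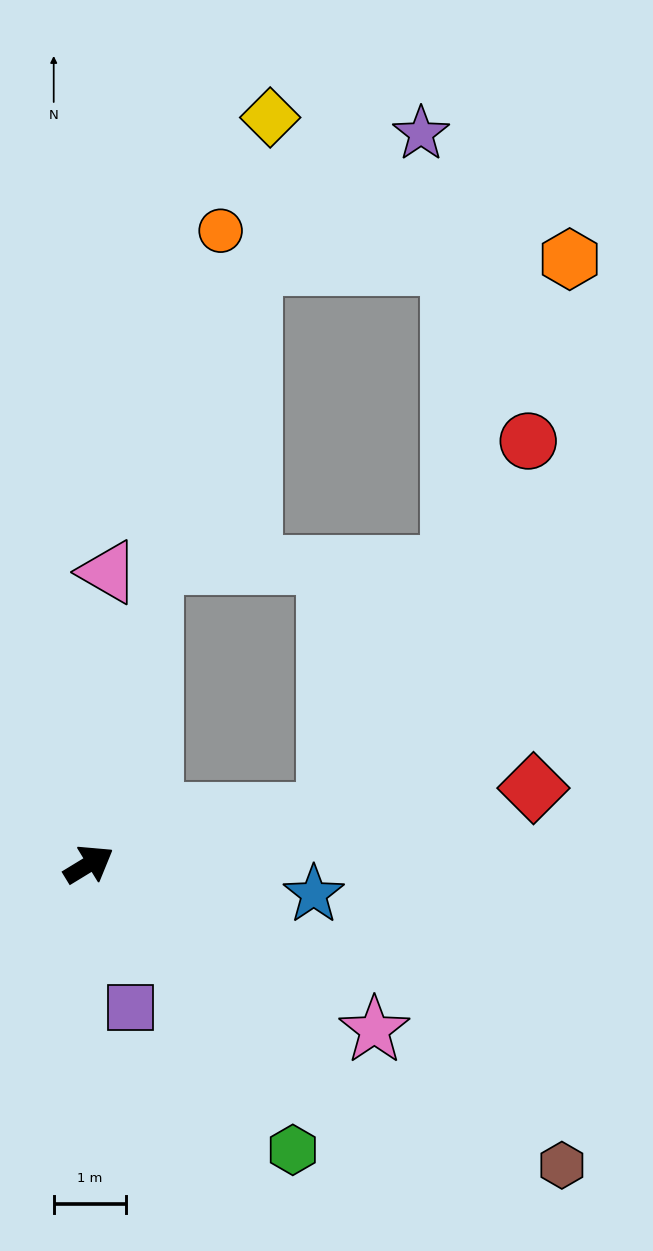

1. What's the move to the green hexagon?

turn right 86°, forward 4.9 m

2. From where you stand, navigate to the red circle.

blocked — turn right 19°, forward 3.4 m, then turn left 49°, forward 5.9 m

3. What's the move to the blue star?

turn right 39°, forward 3.1 m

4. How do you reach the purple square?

turn right 105°, forward 2.1 m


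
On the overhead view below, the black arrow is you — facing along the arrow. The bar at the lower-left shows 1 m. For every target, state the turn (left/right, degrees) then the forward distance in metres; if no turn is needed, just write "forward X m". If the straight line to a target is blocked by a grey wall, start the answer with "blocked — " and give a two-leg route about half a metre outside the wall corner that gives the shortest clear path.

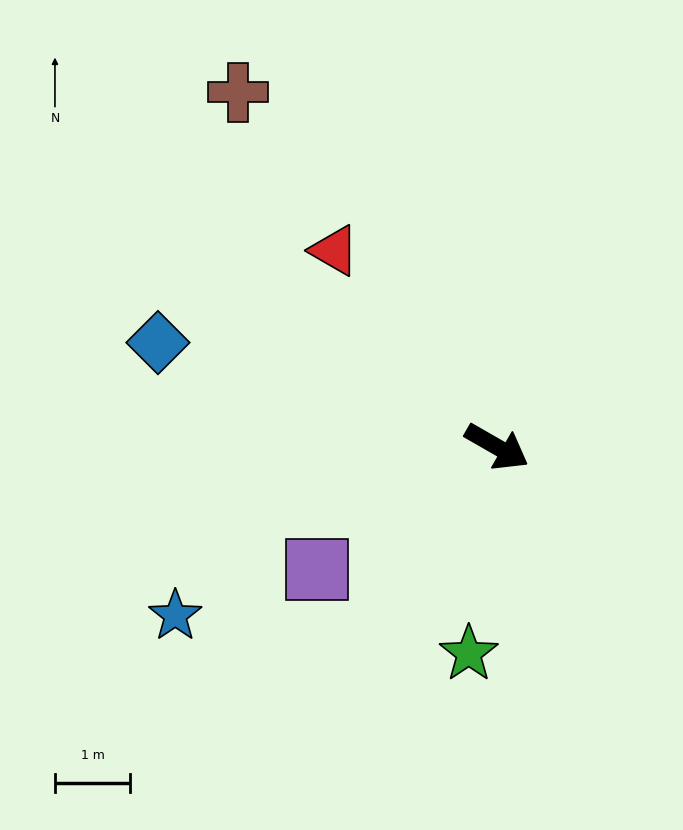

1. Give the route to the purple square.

turn right 116°, forward 2.9 m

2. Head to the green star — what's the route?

turn right 68°, forward 2.8 m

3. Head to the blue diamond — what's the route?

turn right 167°, forward 4.7 m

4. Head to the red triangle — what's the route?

turn left 159°, forward 3.4 m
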